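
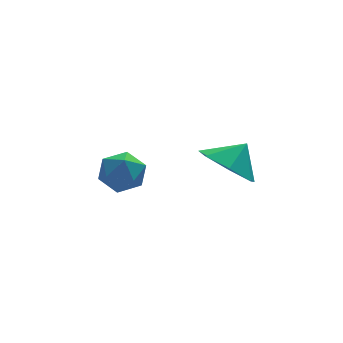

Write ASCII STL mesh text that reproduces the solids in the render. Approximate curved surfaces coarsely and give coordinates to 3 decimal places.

solid 
facet normal -0.130 0.243 0.961
outer loop
vertex -3.486 -0.408 -0.684
vertex -2.985 -0.992 -0.469
vertex -2.704 -0.259 -0.616
endloop
endfacet
facet normal -0.203 0.816 0.541
outer loop
vertex -3.486 -0.408 -0.684
vertex -2.704 -0.259 -0.616
vertex -3.117 0.045 -1.229
endloop
endfacet
facet normal -0.726 0.683 0.076
outer loop
vertex -3.486 -0.408 -0.684
vertex -3.117 0.045 -1.229
vertex -3.654 -0.5 -1.46
endloop
endfacet
facet normal -0.978 0.028 0.208
outer loop
vertex -3.486 -0.408 -0.684
vertex -3.654 -0.5 -1.46
vertex -3.572 -1.142 -0.99
endloop
endfacet
facet normal -0.608 -0.244 0.755
outer loop
vertex -3.486 -0.408 -0.684
vertex -3.572 -1.142 -0.99
vertex -2.985 -0.992 -0.469
endloop
endfacet
facet normal 0.402 0.899 0.174
outer loop
vertex -3.117 0.045 -1.229
vertex -2.704 -0.259 -0.616
vertex -2.388 -0.258 -1.35
endloop
endfacet
facet normal 0.520 -0.028 0.853
outer loop
vertex -2.704 -0.259 -0.616
vertex -2.985 -0.992 -0.469
vertex -2.306 -0.9 -0.88
endloop
endfacet
facet normal -0.253 -0.816 0.520
outer loop
vertex -2.985 -0.992 -0.469
vertex -3.572 -1.142 -0.99
vertex -2.843 -1.445 -1.111
endloop
endfacet
facet normal -0.851 -0.377 -0.367
outer loop
vertex -3.572 -1.142 -0.99
vertex -3.654 -0.5 -1.46
vertex -3.256 -1.141 -1.724
endloop
endfacet
facet normal -0.444 0.683 -0.580
outer loop
vertex -3.654 -0.5 -1.46
vertex -3.117 0.045 -1.229
vertex -2.975 -0.408 -1.871
endloop
endfacet
facet normal 0.978 -0.028 -0.208
outer loop
vertex -2.474 -0.992 -1.656
vertex -2.388 -0.258 -1.35
vertex -2.306 -0.9 -0.88
endloop
endfacet
facet normal 0.726 -0.683 -0.076
outer loop
vertex -2.474 -0.992 -1.656
vertex -2.306 -0.9 -0.88
vertex -2.843 -1.445 -1.111
endloop
endfacet
facet normal 0.203 -0.816 -0.541
outer loop
vertex -2.474 -0.992 -1.656
vertex -2.843 -1.445 -1.111
vertex -3.256 -1.141 -1.724
endloop
endfacet
facet normal 0.130 -0.243 -0.961
outer loop
vertex -2.474 -0.992 -1.656
vertex -3.256 -1.141 -1.724
vertex -2.975 -0.408 -1.871
endloop
endfacet
facet normal 0.608 0.244 -0.755
outer loop
vertex -2.474 -0.992 -1.656
vertex -2.975 -0.408 -1.871
vertex -2.388 -0.258 -1.35
endloop
endfacet
facet normal 0.851 0.377 0.367
outer loop
vertex -2.306 -0.9 -0.88
vertex -2.388 -0.258 -1.35
vertex -2.704 -0.259 -0.616
endloop
endfacet
facet normal 0.444 -0.683 0.580
outer loop
vertex -2.843 -1.445 -1.111
vertex -2.306 -0.9 -0.88
vertex -2.985 -0.992 -0.469
endloop
endfacet
facet normal -0.402 -0.899 -0.174
outer loop
vertex -3.256 -1.141 -1.724
vertex -2.843 -1.445 -1.111
vertex -3.572 -1.142 -0.99
endloop
endfacet
facet normal -0.520 0.028 -0.853
outer loop
vertex -2.975 -0.408 -1.871
vertex -3.256 -1.141 -1.724
vertex -3.654 -0.5 -1.46
endloop
endfacet
facet normal 0.253 0.816 -0.520
outer loop
vertex -2.388 -0.258 -1.35
vertex -2.975 -0.408 -1.871
vertex -3.117 0.045 -1.229
endloop
endfacet
facet normal -0.659 -0.207 -0.723
outer loop
vertex 1.371 -0.057 -2.85
vertex 0.57 0.237 -2.204
vertex 1.131 0.84 -2.888
endloop
endfacet
facet normal 0.966 0.257 -0.039
outer loop
vertex 1.371 -0.057 -2.85
vertex 1.131 0.84 -2.888
vertex 1.29 0.463 -1.416
endloop
endfacet
facet normal -0.660 -0.206 -0.723
outer loop
vertex 1.131 0.84 -2.888
vertex 0.57 0.237 -2.204
vertex 0.469 1.282 -2.41
endloop
endfacet
facet normal 0.615 0.777 0.133
outer loop
vertex 1.131 0.84 -2.888
vertex 0.469 1.282 -2.41
vertex 1.29 0.463 -1.416
endloop
endfacet
facet normal -0.660 -0.206 -0.722
outer loop
vertex 0.469 1.282 -2.41
vertex 0.57 0.237 -2.204
vertex -0.116 0.938 -1.777
endloop
endfacet
facet normal 0.131 0.815 0.564
outer loop
vertex 0.469 1.282 -2.41
vertex -0.116 0.938 -1.777
vertex 1.29 0.463 -1.416
endloop
endfacet
facet normal -0.660 -0.206 -0.722
outer loop
vertex -0.116 0.938 -1.777
vertex 0.57 0.237 -2.204
vertex -0.185 0.066 -1.465
endloop
endfacet
facet normal -0.123 0.343 0.931
outer loop
vertex -0.116 0.938 -1.777
vertex -0.185 0.066 -1.465
vertex 1.29 0.463 -1.416
endloop
endfacet
facet normal -0.660 -0.207 -0.722
outer loop
vertex -0.185 0.066 -1.465
vertex 0.57 0.237 -2.204
vertex 0.316 -0.677 -1.71
endloop
endfacet
facet normal 0.045 -0.285 0.957
outer loop
vertex -0.185 0.066 -1.465
vertex 0.316 -0.677 -1.71
vertex 1.29 0.463 -1.416
endloop
endfacet
facet normal -0.659 -0.207 -0.723
outer loop
vertex 0.316 -0.677 -1.71
vertex 0.57 0.237 -2.204
vertex 1.008 -0.731 -2.326
endloop
endfacet
facet normal 0.508 -0.595 0.623
outer loop
vertex 0.316 -0.677 -1.71
vertex 1.008 -0.731 -2.326
vertex 1.29 0.463 -1.416
endloop
endfacet
facet normal -0.659 -0.207 -0.723
outer loop
vertex 1.008 -0.731 -2.326
vertex 0.57 0.237 -2.204
vertex 1.371 -0.057 -2.85
endloop
endfacet
facet normal 0.918 -0.354 0.180
outer loop
vertex 1.008 -0.731 -2.326
vertex 1.371 -0.057 -2.85
vertex 1.29 0.463 -1.416
endloop
endfacet

endsolid


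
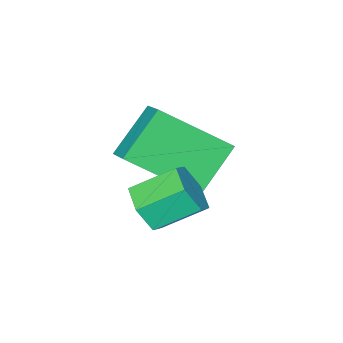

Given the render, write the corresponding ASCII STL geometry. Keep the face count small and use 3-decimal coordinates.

solid 
facet normal -0.718 0.005 0.696
outer loop
vertex 1.891 -0.244 -0.926
vertex 2.319 0.521 -0.489
vertex 0.738 1.085 -2.126
endloop
endfacet
facet normal -0.436 -0.781 -0.447
outer loop
vertex 1.881 1.079 -3.231
vertex 1.891 -0.244 -0.926
vertex 0.738 1.085 -2.126
endloop
endfacet
facet normal -0.719 0.004 0.695
outer loop
vertex 0.738 1.085 -2.126
vertex 2.319 0.521 -0.489
vertex 1.166 1.851 -1.688
endloop
endfacet
facet normal -0.541 0.624 -0.563
outer loop
vertex 1.166 1.851 -1.688
vertex 1.881 1.079 -3.231
vertex 0.738 1.085 -2.126
endloop
endfacet
facet normal 0.541 -0.624 0.563
outer loop
vertex 1.891 -0.244 -0.926
vertex 3.462 0.515 -1.594
vertex 2.319 0.521 -0.489
endloop
endfacet
facet normal -0.437 -0.781 -0.446
outer loop
vertex 3.034 -0.251 -2.032
vertex 1.891 -0.244 -0.926
vertex 1.881 1.079 -3.231
endloop
endfacet
facet normal 0.541 -0.624 0.563
outer loop
vertex 3.034 -0.251 -2.032
vertex 3.462 0.515 -1.594
vertex 1.891 -0.244 -0.926
endloop
endfacet
facet normal 0.436 0.781 0.447
outer loop
vertex 2.319 0.521 -0.489
vertex 3.462 0.515 -1.594
vertex 1.166 1.851 -1.688
endloop
endfacet
facet normal -0.541 0.624 -0.563
outer loop
vertex 2.309 1.844 -2.794
vertex 1.881 1.079 -3.231
vertex 1.166 1.851 -1.688
endloop
endfacet
facet normal 0.436 0.781 0.446
outer loop
vertex 1.166 1.851 -1.688
vertex 3.462 0.515 -1.594
vertex 2.309 1.844 -2.794
endloop
endfacet
facet normal 0.718 -0.004 -0.696
outer loop
vertex 2.309 1.844 -2.794
vertex 3.034 -0.251 -2.032
vertex 1.881 1.079 -3.231
endloop
endfacet
facet normal 0.719 -0.004 -0.695
outer loop
vertex 3.462 0.515 -1.594
vertex 3.034 -0.251 -2.032
vertex 2.309 1.844 -2.794
endloop
endfacet
facet normal 0.640 -0.576 -0.509
outer loop
vertex 4.195 1.428 -1.739
vertex 3.994 1.747 -2.353
vertex 4.541 2.016 -1.969
endloop
endfacet
facet normal 0.599 -0.039 0.800
outer loop
vertex 4.195 1.428 -1.739
vertex 4.541 2.016 -1.969
vertex 3.406 2.134 -1.114
endloop
endfacet
facet normal 0.599 -0.041 0.800
outer loop
vertex 3.406 2.134 -1.114
vertex 4.541 2.016 -1.969
vertex 3.752 2.723 -1.343
endloop
endfacet
facet normal -0.642 0.574 0.508
outer loop
vertex 3.406 2.134 -1.114
vertex 3.752 2.723 -1.343
vertex 3.206 2.453 -1.727
endloop
endfacet
facet normal 0.640 -0.575 -0.509
outer loop
vertex 4.541 2.016 -1.969
vertex 3.994 1.747 -2.353
vertex 4.34 2.335 -2.582
endloop
endfacet
facet normal 0.715 0.688 0.124
outer loop
vertex 4.541 2.016 -1.969
vertex 4.34 2.335 -2.582
vertex 3.752 2.723 -1.343
endloop
endfacet
facet normal 0.715 0.688 0.124
outer loop
vertex 3.752 2.723 -1.343
vertex 4.34 2.335 -2.582
vertex 3.551 3.042 -1.957
endloop
endfacet
facet normal -0.642 0.574 0.508
outer loop
vertex 3.752 2.723 -1.343
vertex 3.551 3.042 -1.957
vertex 3.206 2.453 -1.727
endloop
endfacet
facet normal 0.641 -0.575 -0.508
outer loop
vertex 4.34 2.335 -2.582
vertex 3.994 1.747 -2.353
vertex 3.794 2.066 -2.966
endloop
endfacet
facet normal 0.117 0.728 -0.676
outer loop
vertex 4.34 2.335 -2.582
vertex 3.794 2.066 -2.966
vertex 3.551 3.042 -1.957
endloop
endfacet
facet normal 0.116 0.728 -0.676
outer loop
vertex 3.551 3.042 -1.957
vertex 3.794 2.066 -2.966
vertex 3.005 2.772 -2.341
endloop
endfacet
facet normal -0.642 0.574 0.508
outer loop
vertex 3.551 3.042 -1.957
vertex 3.005 2.772 -2.341
vertex 3.206 2.453 -1.727
endloop
endfacet
facet normal 0.642 -0.574 -0.508
outer loop
vertex 3.794 2.066 -2.966
vertex 3.994 1.747 -2.353
vertex 3.448 1.477 -2.737
endloop
endfacet
facet normal -0.598 0.040 -0.800
outer loop
vertex 3.794 2.066 -2.966
vertex 3.448 1.477 -2.737
vertex 3.005 2.772 -2.341
endloop
endfacet
facet normal -0.599 0.040 -0.800
outer loop
vertex 3.005 2.772 -2.341
vertex 3.448 1.477 -2.737
vertex 2.659 2.184 -2.111
endloop
endfacet
facet normal -0.640 0.576 0.509
outer loop
vertex 3.005 2.772 -2.341
vertex 2.659 2.184 -2.111
vertex 3.206 2.453 -1.727
endloop
endfacet
facet normal 0.642 -0.574 -0.508
outer loop
vertex 3.448 1.477 -2.737
vertex 3.994 1.747 -2.353
vertex 3.649 1.158 -2.123
endloop
endfacet
facet normal -0.715 -0.688 -0.124
outer loop
vertex 3.448 1.477 -2.737
vertex 3.649 1.158 -2.123
vertex 2.659 2.184 -2.111
endloop
endfacet
facet normal -0.715 -0.688 -0.124
outer loop
vertex 2.659 2.184 -2.111
vertex 3.649 1.158 -2.123
vertex 2.86 1.865 -1.498
endloop
endfacet
facet normal -0.640 0.575 0.509
outer loop
vertex 2.659 2.184 -2.111
vertex 2.86 1.865 -1.498
vertex 3.206 2.453 -1.727
endloop
endfacet
facet normal 0.642 -0.574 -0.508
outer loop
vertex 3.649 1.158 -2.123
vertex 3.994 1.747 -2.353
vertex 4.195 1.428 -1.739
endloop
endfacet
facet normal -0.116 -0.727 0.676
outer loop
vertex 3.649 1.158 -2.123
vertex 4.195 1.428 -1.739
vertex 2.86 1.865 -1.498
endloop
endfacet
facet normal -0.116 -0.728 0.676
outer loop
vertex 2.86 1.865 -1.498
vertex 4.195 1.428 -1.739
vertex 3.406 2.134 -1.114
endloop
endfacet
facet normal -0.641 0.575 0.508
outer loop
vertex 2.86 1.865 -1.498
vertex 3.406 2.134 -1.114
vertex 3.206 2.453 -1.727
endloop
endfacet

endsolid


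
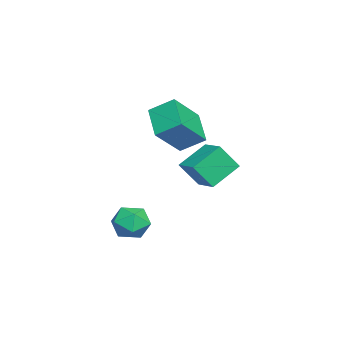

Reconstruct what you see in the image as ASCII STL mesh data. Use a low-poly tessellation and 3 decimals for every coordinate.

solid 
facet normal -0.784 -0.578 -0.225
outer loop
vertex -1.936 -0.207 0.155
vertex -3.017 0.878 1.137
vertex -2.22 0.684 -1.143
endloop
endfacet
facet normal 0.594 -0.596 -0.539
outer loop
vertex -1.083 1.522 -0.817
vertex -1.936 -0.207 0.155
vertex -2.22 0.684 -1.143
endloop
endfacet
facet normal -0.784 -0.578 -0.225
outer loop
vertex -2.22 0.684 -1.143
vertex -3.017 0.878 1.137
vertex -3.302 1.769 -0.161
endloop
endfacet
facet normal -0.178 0.557 -0.811
outer loop
vertex -3.302 1.769 -0.161
vertex -1.083 1.522 -0.817
vertex -2.22 0.684 -1.143
endloop
endfacet
facet normal 0.178 -0.557 0.811
outer loop
vertex -1.936 -0.207 0.155
vertex -1.88 1.716 1.463
vertex -3.017 0.878 1.137
endloop
endfacet
facet normal 0.594 -0.597 -0.540
outer loop
vertex -0.798 0.631 0.481
vertex -1.936 -0.207 0.155
vertex -1.083 1.522 -0.817
endloop
endfacet
facet normal 0.178 -0.557 0.811
outer loop
vertex -0.798 0.631 0.481
vertex -1.88 1.716 1.463
vertex -1.936 -0.207 0.155
endloop
endfacet
facet normal -0.594 0.596 0.540
outer loop
vertex -3.017 0.878 1.137
vertex -1.88 1.716 1.463
vertex -3.302 1.769 -0.161
endloop
endfacet
facet normal -0.178 0.557 -0.811
outer loop
vertex -2.164 2.607 0.165
vertex -1.083 1.522 -0.817
vertex -3.302 1.769 -0.161
endloop
endfacet
facet normal -0.594 0.597 0.540
outer loop
vertex -3.302 1.769 -0.161
vertex -1.88 1.716 1.463
vertex -2.164 2.607 0.165
endloop
endfacet
facet normal 0.784 0.578 0.225
outer loop
vertex -2.164 2.607 0.165
vertex -0.798 0.631 0.481
vertex -1.083 1.522 -0.817
endloop
endfacet
facet normal 0.784 0.578 0.225
outer loop
vertex -1.88 1.716 1.463
vertex -0.798 0.631 0.481
vertex -2.164 2.607 0.165
endloop
endfacet
facet normal -0.792 -0.299 0.533
outer loop
vertex -2.161 -1.663 3.482
vertex -2.101 -0.439 4.258
vertex -3.459 -0.715 2.085
endloop
endfacet
facet normal -0.041 -0.844 -0.535
outer loop
vertex -1.939 -0.141 1.062
vertex -2.161 -1.663 3.482
vertex -3.459 -0.715 2.085
endloop
endfacet
facet normal -0.792 -0.299 0.533
outer loop
vertex -3.459 -0.715 2.085
vertex -2.101 -0.439 4.258
vertex -3.399 0.509 2.861
endloop
endfacet
facet normal -0.610 0.446 -0.656
outer loop
vertex -3.399 0.509 2.861
vertex -1.939 -0.141 1.062
vertex -3.459 -0.715 2.085
endloop
endfacet
facet normal 0.610 -0.446 0.656
outer loop
vertex -2.161 -1.663 3.482
vertex -0.581 0.135 3.235
vertex -2.101 -0.439 4.258
endloop
endfacet
facet normal -0.041 -0.844 -0.535
outer loop
vertex -0.641 -1.089 2.459
vertex -2.161 -1.663 3.482
vertex -1.939 -0.141 1.062
endloop
endfacet
facet normal 0.610 -0.446 0.656
outer loop
vertex -0.641 -1.089 2.459
vertex -0.581 0.135 3.235
vertex -2.161 -1.663 3.482
endloop
endfacet
facet normal 0.041 0.844 0.535
outer loop
vertex -2.101 -0.439 4.258
vertex -0.581 0.135 3.235
vertex -3.399 0.509 2.861
endloop
endfacet
facet normal -0.610 0.446 -0.656
outer loop
vertex -1.879 1.083 1.838
vertex -1.939 -0.141 1.062
vertex -3.399 0.509 2.861
endloop
endfacet
facet normal 0.041 0.844 0.535
outer loop
vertex -3.399 0.509 2.861
vertex -0.581 0.135 3.235
vertex -1.879 1.083 1.838
endloop
endfacet
facet normal 0.792 0.299 -0.533
outer loop
vertex -1.879 1.083 1.838
vertex -0.641 -1.089 2.459
vertex -1.939 -0.141 1.062
endloop
endfacet
facet normal 0.792 0.299 -0.533
outer loop
vertex -0.581 0.135 3.235
vertex -0.641 -1.089 2.459
vertex -1.879 1.083 1.838
endloop
endfacet
facet normal -0.128 0.883 -0.453
outer loop
vertex 0.917 -1.49 -3.399
vertex 0.055 -1.328 -2.84
vertex 0.977 -1.009 -2.478
endloop
endfacet
facet normal 0.565 0.716 -0.411
outer loop
vertex 0.917 -1.49 -3.399
vertex 0.977 -1.009 -2.478
vertex 1.689 -1.722 -2.741
endloop
endfacet
facet normal 0.662 0.093 -0.744
outer loop
vertex 0.917 -1.49 -3.399
vertex 1.689 -1.722 -2.741
vertex 1.206 -2.48 -3.265
endloop
endfacet
facet normal 0.030 -0.126 -0.992
outer loop
vertex 0.917 -1.49 -3.399
vertex 1.206 -2.48 -3.265
vertex 0.196 -2.237 -3.326
endloop
endfacet
facet normal -0.458 0.363 -0.812
outer loop
vertex 0.917 -1.49 -3.399
vertex 0.196 -2.237 -3.326
vertex 0.055 -1.328 -2.84
endloop
endfacet
facet normal 0.729 0.625 0.278
outer loop
vertex 1.689 -1.722 -2.741
vertex 0.977 -1.009 -2.478
vertex 1.304 -1.703 -1.774
endloop
endfacet
facet normal -0.393 0.895 0.211
outer loop
vertex 0.977 -1.009 -2.478
vertex 0.055 -1.328 -2.84
vertex 0.294 -1.46 -1.835
endloop
endfacet
facet normal -0.927 0.054 -0.370
outer loop
vertex 0.055 -1.328 -2.84
vertex 0.196 -2.237 -3.326
vertex -0.189 -2.218 -2.359
endloop
endfacet
facet normal -0.137 -0.737 -0.662
outer loop
vertex 0.196 -2.237 -3.326
vertex 1.206 -2.48 -3.265
vertex 0.523 -2.931 -2.622
endloop
endfacet
facet normal 0.886 -0.384 -0.261
outer loop
vertex 1.206 -2.48 -3.265
vertex 1.689 -1.722 -2.741
vertex 1.445 -2.612 -2.26
endloop
endfacet
facet normal -0.030 0.126 0.992
outer loop
vertex 0.583 -2.45 -1.701
vertex 1.304 -1.703 -1.774
vertex 0.294 -1.46 -1.835
endloop
endfacet
facet normal -0.662 -0.093 0.744
outer loop
vertex 0.583 -2.45 -1.701
vertex 0.294 -1.46 -1.835
vertex -0.189 -2.218 -2.359
endloop
endfacet
facet normal -0.565 -0.716 0.411
outer loop
vertex 0.583 -2.45 -1.701
vertex -0.189 -2.218 -2.359
vertex 0.523 -2.931 -2.622
endloop
endfacet
facet normal 0.128 -0.883 0.453
outer loop
vertex 0.583 -2.45 -1.701
vertex 0.523 -2.931 -2.622
vertex 1.445 -2.612 -2.26
endloop
endfacet
facet normal 0.458 -0.363 0.812
outer loop
vertex 0.583 -2.45 -1.701
vertex 1.445 -2.612 -2.26
vertex 1.304 -1.703 -1.774
endloop
endfacet
facet normal 0.137 0.737 0.662
outer loop
vertex 0.294 -1.46 -1.835
vertex 1.304 -1.703 -1.774
vertex 0.977 -1.009 -2.478
endloop
endfacet
facet normal -0.886 0.384 0.261
outer loop
vertex -0.189 -2.218 -2.359
vertex 0.294 -1.46 -1.835
vertex 0.055 -1.328 -2.84
endloop
endfacet
facet normal -0.729 -0.625 -0.278
outer loop
vertex 0.523 -2.931 -2.622
vertex -0.189 -2.218 -2.359
vertex 0.196 -2.237 -3.326
endloop
endfacet
facet normal 0.393 -0.895 -0.211
outer loop
vertex 1.445 -2.612 -2.26
vertex 0.523 -2.931 -2.622
vertex 1.206 -2.48 -3.265
endloop
endfacet
facet normal 0.927 -0.054 0.370
outer loop
vertex 1.304 -1.703 -1.774
vertex 1.445 -2.612 -2.26
vertex 1.689 -1.722 -2.741
endloop
endfacet

endsolid


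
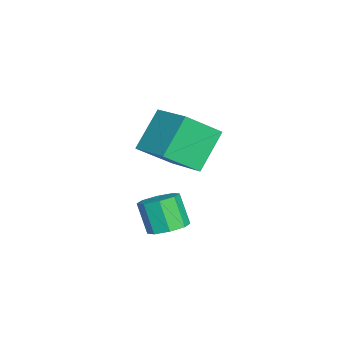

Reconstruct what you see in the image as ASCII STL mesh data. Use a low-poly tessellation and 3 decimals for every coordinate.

solid 
facet normal -0.567 0.374 0.734
outer loop
vertex -2.724 1.683 0.441
vertex -1.245 2.846 0.991
vertex -3.352 3.037 -0.734
endloop
endfacet
facet normal -0.754 -0.593 -0.281
outer loop
vertex -2.195 2.274 -2.231
vertex -2.724 1.683 0.441
vertex -3.352 3.037 -0.734
endloop
endfacet
facet normal -0.567 0.374 0.734
outer loop
vertex -3.352 3.037 -0.734
vertex -1.245 2.846 0.991
vertex -1.873 4.2 -0.184
endloop
endfacet
facet normal -0.330 0.713 -0.619
outer loop
vertex -1.873 4.2 -0.184
vertex -2.195 2.274 -2.231
vertex -3.352 3.037 -0.734
endloop
endfacet
facet normal 0.330 -0.713 0.619
outer loop
vertex -2.724 1.683 0.441
vertex -0.088 2.083 -0.506
vertex -1.245 2.846 0.991
endloop
endfacet
facet normal -0.754 -0.593 -0.281
outer loop
vertex -1.567 0.92 -1.056
vertex -2.724 1.683 0.441
vertex -2.195 2.274 -2.231
endloop
endfacet
facet normal 0.330 -0.713 0.619
outer loop
vertex -1.567 0.92 -1.056
vertex -0.088 2.083 -0.506
vertex -2.724 1.683 0.441
endloop
endfacet
facet normal 0.754 0.593 0.281
outer loop
vertex -1.245 2.846 0.991
vertex -0.088 2.083 -0.506
vertex -1.873 4.2 -0.184
endloop
endfacet
facet normal -0.330 0.713 -0.619
outer loop
vertex -0.716 3.437 -1.681
vertex -2.195 2.274 -2.231
vertex -1.873 4.2 -0.184
endloop
endfacet
facet normal 0.754 0.593 0.281
outer loop
vertex -1.873 4.2 -0.184
vertex -0.088 2.083 -0.506
vertex -0.716 3.437 -1.681
endloop
endfacet
facet normal 0.567 -0.374 -0.734
outer loop
vertex -0.716 3.437 -1.681
vertex -1.567 0.92 -1.056
vertex -2.195 2.274 -2.231
endloop
endfacet
facet normal 0.567 -0.374 -0.734
outer loop
vertex -0.088 2.083 -0.506
vertex -1.567 0.92 -1.056
vertex -0.716 3.437 -1.681
endloop
endfacet
facet normal 0.387 0.301 -0.871
outer loop
vertex 2.822 1.993 -2.794
vertex 2.175 2.464 -2.919
vertex 2.896 2.564 -2.564
endloop
endfacet
facet normal 0.914 -0.247 0.320
outer loop
vertex 2.822 1.993 -2.794
vertex 2.896 2.564 -2.564
vertex 2.273 1.566 -1.556
endloop
endfacet
facet normal 0.914 -0.247 0.320
outer loop
vertex 2.273 1.566 -1.556
vertex 2.896 2.564 -2.564
vertex 2.347 2.137 -1.326
endloop
endfacet
facet normal -0.387 -0.301 0.872
outer loop
vertex 2.273 1.566 -1.556
vertex 2.347 2.137 -1.326
vertex 1.625 2.036 -1.681
endloop
endfacet
facet normal 0.387 0.301 -0.871
outer loop
vertex 2.896 2.564 -2.564
vertex 2.175 2.464 -2.919
vertex 2.547 3.076 -2.542
endloop
endfacet
facet normal 0.731 0.477 0.489
outer loop
vertex 2.896 2.564 -2.564
vertex 2.547 3.076 -2.542
vertex 2.347 2.137 -1.326
endloop
endfacet
facet normal 0.731 0.477 0.489
outer loop
vertex 2.347 2.137 -1.326
vertex 2.547 3.076 -2.542
vertex 1.998 2.649 -1.304
endloop
endfacet
facet normal -0.387 -0.301 0.872
outer loop
vertex 2.347 2.137 -1.326
vertex 1.998 2.649 -1.304
vertex 1.625 2.036 -1.681
endloop
endfacet
facet normal 0.387 0.301 -0.871
outer loop
vertex 2.547 3.076 -2.542
vertex 2.175 2.464 -2.919
vertex 1.98 3.229 -2.741
endloop
endfacet
facet normal 0.119 0.921 0.370
outer loop
vertex 2.547 3.076 -2.542
vertex 1.98 3.229 -2.741
vertex 1.998 2.649 -1.304
endloop
endfacet
facet normal 0.119 0.921 0.370
outer loop
vertex 1.998 2.649 -1.304
vertex 1.98 3.229 -2.741
vertex 1.431 2.802 -1.503
endloop
endfacet
facet normal -0.387 -0.301 0.872
outer loop
vertex 1.998 2.649 -1.304
vertex 1.431 2.802 -1.503
vertex 1.625 2.036 -1.681
endloop
endfacet
facet normal 0.387 0.301 -0.872
outer loop
vertex 1.98 3.229 -2.741
vertex 2.175 2.464 -2.919
vertex 1.527 2.934 -3.044
endloop
endfacet
facet normal -0.562 0.826 0.036
outer loop
vertex 1.98 3.229 -2.741
vertex 1.527 2.934 -3.044
vertex 1.431 2.802 -1.503
endloop
endfacet
facet normal -0.562 0.826 0.036
outer loop
vertex 1.431 2.802 -1.503
vertex 1.527 2.934 -3.044
vertex 0.978 2.507 -1.806
endloop
endfacet
facet normal -0.387 -0.301 0.872
outer loop
vertex 1.431 2.802 -1.503
vertex 0.978 2.507 -1.806
vertex 1.625 2.036 -1.681
endloop
endfacet
facet normal 0.387 0.301 -0.872
outer loop
vertex 1.527 2.934 -3.044
vertex 2.175 2.464 -2.919
vertex 1.453 2.363 -3.274
endloop
endfacet
facet normal -0.914 0.247 -0.320
outer loop
vertex 1.527 2.934 -3.044
vertex 1.453 2.363 -3.274
vertex 0.978 2.507 -1.806
endloop
endfacet
facet normal -0.914 0.247 -0.320
outer loop
vertex 0.978 2.507 -1.806
vertex 1.453 2.363 -3.274
vertex 0.904 1.936 -2.036
endloop
endfacet
facet normal -0.387 -0.301 0.871
outer loop
vertex 0.978 2.507 -1.806
vertex 0.904 1.936 -2.036
vertex 1.625 2.036 -1.681
endloop
endfacet
facet normal 0.387 0.301 -0.872
outer loop
vertex 1.453 2.363 -3.274
vertex 2.175 2.464 -2.919
vertex 1.802 1.851 -3.296
endloop
endfacet
facet normal -0.731 -0.477 -0.489
outer loop
vertex 1.453 2.363 -3.274
vertex 1.802 1.851 -3.296
vertex 0.904 1.936 -2.036
endloop
endfacet
facet normal -0.731 -0.477 -0.489
outer loop
vertex 0.904 1.936 -2.036
vertex 1.802 1.851 -3.296
vertex 1.253 1.424 -2.058
endloop
endfacet
facet normal -0.387 -0.301 0.871
outer loop
vertex 0.904 1.936 -2.036
vertex 1.253 1.424 -2.058
vertex 1.625 2.036 -1.681
endloop
endfacet
facet normal 0.387 0.301 -0.872
outer loop
vertex 1.802 1.851 -3.296
vertex 2.175 2.464 -2.919
vertex 2.369 1.698 -3.097
endloop
endfacet
facet normal -0.119 -0.921 -0.370
outer loop
vertex 1.802 1.851 -3.296
vertex 2.369 1.698 -3.097
vertex 1.253 1.424 -2.058
endloop
endfacet
facet normal -0.119 -0.921 -0.370
outer loop
vertex 1.253 1.424 -2.058
vertex 2.369 1.698 -3.097
vertex 1.82 1.271 -1.859
endloop
endfacet
facet normal -0.387 -0.301 0.871
outer loop
vertex 1.253 1.424 -2.058
vertex 1.82 1.271 -1.859
vertex 1.625 2.036 -1.681
endloop
endfacet
facet normal 0.387 0.301 -0.872
outer loop
vertex 2.369 1.698 -3.097
vertex 2.175 2.464 -2.919
vertex 2.822 1.993 -2.794
endloop
endfacet
facet normal 0.562 -0.826 -0.036
outer loop
vertex 2.369 1.698 -3.097
vertex 2.822 1.993 -2.794
vertex 1.82 1.271 -1.859
endloop
endfacet
facet normal 0.562 -0.826 -0.036
outer loop
vertex 1.82 1.271 -1.859
vertex 2.822 1.993 -2.794
vertex 2.273 1.566 -1.556
endloop
endfacet
facet normal -0.387 -0.301 0.872
outer loop
vertex 1.82 1.271 -1.859
vertex 2.273 1.566 -1.556
vertex 1.625 2.036 -1.681
endloop
endfacet

endsolid


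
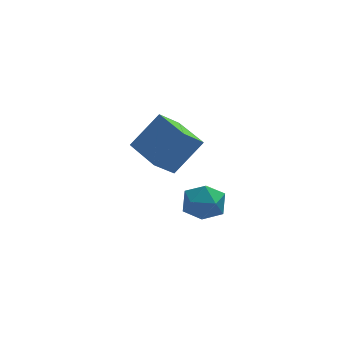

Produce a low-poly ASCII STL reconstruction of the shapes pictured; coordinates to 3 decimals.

solid 
facet normal -0.847 0.502 -0.172
outer loop
vertex 2.929 -2.885 -4.136
vertex 2.466 -3.648 -4.083
vertex 2.607 -3.159 -3.348
endloop
endfacet
facet normal -0.371 0.914 0.166
outer loop
vertex 2.929 -2.885 -4.136
vertex 2.607 -3.159 -3.348
vertex 3.43 -2.815 -3.4
endloop
endfacet
facet normal 0.216 0.947 -0.237
outer loop
vertex 2.929 -2.885 -4.136
vertex 3.43 -2.815 -3.4
vertex 3.798 -3.091 -4.166
endloop
endfacet
facet normal 0.103 0.556 -0.825
outer loop
vertex 2.929 -2.885 -4.136
vertex 3.798 -3.091 -4.166
vertex 3.202 -3.606 -4.588
endloop
endfacet
facet normal -0.554 0.282 -0.784
outer loop
vertex 2.929 -2.885 -4.136
vertex 3.202 -3.606 -4.588
vertex 2.466 -3.648 -4.083
endloop
endfacet
facet normal -0.199 0.593 0.780
outer loop
vertex 3.43 -2.815 -3.4
vertex 2.607 -3.159 -3.348
vertex 3.278 -3.534 -2.892
endloop
endfacet
facet normal -0.969 -0.073 0.234
outer loop
vertex 2.607 -3.159 -3.348
vertex 2.466 -3.648 -4.083
vertex 2.682 -4.049 -3.314
endloop
endfacet
facet normal -0.494 -0.430 -0.756
outer loop
vertex 2.466 -3.648 -4.083
vertex 3.202 -3.606 -4.588
vertex 3.05 -4.325 -4.08
endloop
endfacet
facet normal 0.568 0.016 -0.823
outer loop
vertex 3.202 -3.606 -4.588
vertex 3.798 -3.091 -4.166
vertex 3.873 -3.981 -4.132
endloop
endfacet
facet normal 0.751 0.648 0.127
outer loop
vertex 3.798 -3.091 -4.166
vertex 3.43 -2.815 -3.4
vertex 4.014 -3.492 -3.397
endloop
endfacet
facet normal -0.103 -0.556 0.825
outer loop
vertex 3.551 -4.255 -3.344
vertex 3.278 -3.534 -2.892
vertex 2.682 -4.049 -3.314
endloop
endfacet
facet normal -0.216 -0.947 0.237
outer loop
vertex 3.551 -4.255 -3.344
vertex 2.682 -4.049 -3.314
vertex 3.05 -4.325 -4.08
endloop
endfacet
facet normal 0.371 -0.914 -0.166
outer loop
vertex 3.551 -4.255 -3.344
vertex 3.05 -4.325 -4.08
vertex 3.873 -3.981 -4.132
endloop
endfacet
facet normal 0.847 -0.502 0.172
outer loop
vertex 3.551 -4.255 -3.344
vertex 3.873 -3.981 -4.132
vertex 4.014 -3.492 -3.397
endloop
endfacet
facet normal 0.554 -0.282 0.784
outer loop
vertex 3.551 -4.255 -3.344
vertex 4.014 -3.492 -3.397
vertex 3.278 -3.534 -2.892
endloop
endfacet
facet normal -0.568 -0.016 0.823
outer loop
vertex 2.682 -4.049 -3.314
vertex 3.278 -3.534 -2.892
vertex 2.607 -3.159 -3.348
endloop
endfacet
facet normal -0.751 -0.648 -0.127
outer loop
vertex 3.05 -4.325 -4.08
vertex 2.682 -4.049 -3.314
vertex 2.466 -3.648 -4.083
endloop
endfacet
facet normal 0.199 -0.593 -0.780
outer loop
vertex 3.873 -3.981 -4.132
vertex 3.05 -4.325 -4.08
vertex 3.202 -3.606 -4.588
endloop
endfacet
facet normal 0.969 0.073 -0.234
outer loop
vertex 4.014 -3.492 -3.397
vertex 3.873 -3.981 -4.132
vertex 3.798 -3.091 -4.166
endloop
endfacet
facet normal 0.494 0.430 0.756
outer loop
vertex 3.278 -3.534 -2.892
vertex 4.014 -3.492 -3.397
vertex 3.43 -2.815 -3.4
endloop
endfacet
facet normal -0.643 -0.232 -0.730
outer loop
vertex 1.827 -0.583 -3.682
vertex 1.111 0.952 -3.538
vertex 2.652 -0.116 -4.557
endloop
endfacet
facet normal 0.421 -0.903 -0.085
outer loop
vertex 3.829 0.308 -3.222
vertex 1.827 -0.583 -3.682
vertex 2.652 -0.116 -4.557
endloop
endfacet
facet normal -0.643 -0.232 -0.730
outer loop
vertex 2.652 -0.116 -4.557
vertex 1.111 0.952 -3.538
vertex 1.936 1.419 -4.413
endloop
endfacet
facet normal 0.639 0.362 -0.679
outer loop
vertex 1.936 1.419 -4.413
vertex 3.829 0.308 -3.222
vertex 2.652 -0.116 -4.557
endloop
endfacet
facet normal -0.639 -0.362 0.679
outer loop
vertex 1.827 -0.583 -3.682
vertex 2.288 1.376 -2.203
vertex 1.111 0.952 -3.538
endloop
endfacet
facet normal 0.421 -0.903 -0.085
outer loop
vertex 3.004 -0.159 -2.347
vertex 1.827 -0.583 -3.682
vertex 3.829 0.308 -3.222
endloop
endfacet
facet normal -0.639 -0.362 0.679
outer loop
vertex 3.004 -0.159 -2.347
vertex 2.288 1.376 -2.203
vertex 1.827 -0.583 -3.682
endloop
endfacet
facet normal -0.421 0.903 0.085
outer loop
vertex 1.111 0.952 -3.538
vertex 2.288 1.376 -2.203
vertex 1.936 1.419 -4.413
endloop
endfacet
facet normal 0.639 0.362 -0.679
outer loop
vertex 3.113 1.843 -3.078
vertex 3.829 0.308 -3.222
vertex 1.936 1.419 -4.413
endloop
endfacet
facet normal -0.421 0.903 0.085
outer loop
vertex 1.936 1.419 -4.413
vertex 2.288 1.376 -2.203
vertex 3.113 1.843 -3.078
endloop
endfacet
facet normal 0.643 0.232 0.730
outer loop
vertex 3.113 1.843 -3.078
vertex 3.004 -0.159 -2.347
vertex 3.829 0.308 -3.222
endloop
endfacet
facet normal 0.643 0.232 0.730
outer loop
vertex 2.288 1.376 -2.203
vertex 3.004 -0.159 -2.347
vertex 3.113 1.843 -3.078
endloop
endfacet

endsolid


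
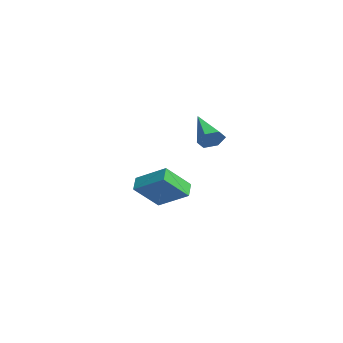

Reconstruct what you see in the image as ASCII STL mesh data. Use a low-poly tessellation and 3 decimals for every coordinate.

solid 
facet normal 0.898 0.101 -0.427
outer loop
vertex 4.335 3.476 2.851
vertex 4.03 3.895 2.309
vertex 4.29 4.22 2.933
endloop
endfacet
facet normal 0.145 -0.100 0.984
outer loop
vertex 4.335 3.476 2.851
vertex 4.29 4.22 2.933
vertex 2.17 3.685 3.191
endloop
endfacet
facet normal 0.898 0.101 -0.427
outer loop
vertex 4.29 4.22 2.933
vertex 4.03 3.895 2.309
vertex 3.985 4.639 2.391
endloop
endfacet
facet normal -0.112 0.755 0.646
outer loop
vertex 4.29 4.22 2.933
vertex 3.985 4.639 2.391
vertex 2.17 3.685 3.191
endloop
endfacet
facet normal 0.899 0.101 -0.426
outer loop
vertex 3.985 4.639 2.391
vertex 4.03 3.895 2.309
vertex 3.726 4.314 1.767
endloop
endfacet
facet normal -0.526 0.824 -0.211
outer loop
vertex 3.985 4.639 2.391
vertex 3.726 4.314 1.767
vertex 2.17 3.685 3.191
endloop
endfacet
facet normal 0.899 0.101 -0.426
outer loop
vertex 3.726 4.314 1.767
vertex 4.03 3.895 2.309
vertex 3.771 3.57 1.685
endloop
endfacet
facet normal -0.683 0.039 -0.729
outer loop
vertex 3.726 4.314 1.767
vertex 3.771 3.57 1.685
vertex 2.17 3.685 3.191
endloop
endfacet
facet normal 0.899 0.101 -0.426
outer loop
vertex 3.771 3.57 1.685
vertex 4.03 3.895 2.309
vertex 4.075 3.151 2.227
endloop
endfacet
facet normal -0.427 -0.815 -0.391
outer loop
vertex 3.771 3.57 1.685
vertex 4.075 3.151 2.227
vertex 2.17 3.685 3.191
endloop
endfacet
facet normal 0.898 0.101 -0.427
outer loop
vertex 4.075 3.151 2.227
vertex 4.03 3.895 2.309
vertex 4.335 3.476 2.851
endloop
endfacet
facet normal -0.012 -0.885 0.466
outer loop
vertex 4.075 3.151 2.227
vertex 4.335 3.476 2.851
vertex 2.17 3.685 3.191
endloop
endfacet
facet normal -0.825 0.326 0.461
outer loop
vertex -2.223 3.122 -2.353
vertex -2.493 4.555 -3.851
vertex -3.387 1.742 -3.462
endloop
endfacet
facet normal 0.129 -0.685 0.717
outer loop
vertex -2.587 1.425 -3.909
vertex -2.223 3.122 -2.353
vertex -3.387 1.742 -3.462
endloop
endfacet
facet normal -0.825 0.326 0.461
outer loop
vertex -3.387 1.742 -3.462
vertex -2.493 4.555 -3.851
vertex -3.658 3.174 -4.96
endloop
endfacet
facet normal -0.550 -0.651 -0.523
outer loop
vertex -3.658 3.174 -4.96
vertex -2.587 1.425 -3.909
vertex -3.387 1.742 -3.462
endloop
endfacet
facet normal 0.550 0.651 0.523
outer loop
vertex -2.223 3.122 -2.353
vertex -1.693 4.238 -4.298
vertex -2.493 4.555 -3.851
endloop
endfacet
facet normal 0.130 -0.685 0.717
outer loop
vertex -1.422 2.806 -2.8
vertex -2.223 3.122 -2.353
vertex -2.587 1.425 -3.909
endloop
endfacet
facet normal 0.549 0.651 0.523
outer loop
vertex -1.422 2.806 -2.8
vertex -1.693 4.238 -4.298
vertex -2.223 3.122 -2.353
endloop
endfacet
facet normal -0.129 0.685 -0.717
outer loop
vertex -2.493 4.555 -3.851
vertex -1.693 4.238 -4.298
vertex -3.658 3.174 -4.96
endloop
endfacet
facet normal -0.549 -0.651 -0.524
outer loop
vertex -2.857 2.858 -5.407
vertex -2.587 1.425 -3.909
vertex -3.658 3.174 -4.96
endloop
endfacet
facet normal -0.130 0.685 -0.717
outer loop
vertex -3.658 3.174 -4.96
vertex -1.693 4.238 -4.298
vertex -2.857 2.858 -5.407
endloop
endfacet
facet normal 0.825 -0.326 -0.461
outer loop
vertex -2.857 2.858 -5.407
vertex -1.422 2.806 -2.8
vertex -2.587 1.425 -3.909
endloop
endfacet
facet normal 0.825 -0.326 -0.461
outer loop
vertex -1.693 4.238 -4.298
vertex -1.422 2.806 -2.8
vertex -2.857 2.858 -5.407
endloop
endfacet

endsolid


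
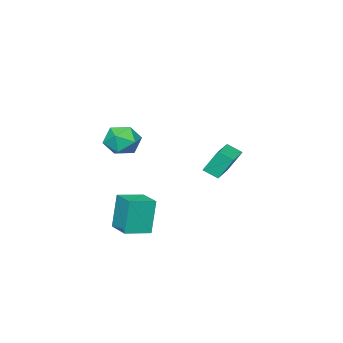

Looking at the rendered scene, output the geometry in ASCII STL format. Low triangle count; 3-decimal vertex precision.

solid 
facet normal -0.389 0.783 0.486
outer loop
vertex 1.642 -3.016 2.53
vertex 2.243 -3.236 3.365
vertex 2.6 -2.592 2.614
endloop
endfacet
facet normal -0.379 0.899 -0.218
outer loop
vertex 1.642 -3.016 2.53
vertex 2.6 -2.592 2.614
vertex 2.266 -2.958 1.686
endloop
endfacet
facet normal -0.755 0.382 -0.532
outer loop
vertex 1.642 -3.016 2.53
vertex 2.266 -2.958 1.686
vertex 1.701 -3.827 1.864
endloop
endfacet
facet normal -0.998 -0.054 -0.022
outer loop
vertex 1.642 -3.016 2.53
vertex 1.701 -3.827 1.864
vertex 1.687 -3.999 2.901
endloop
endfacet
facet normal -0.771 0.193 0.606
outer loop
vertex 1.642 -3.016 2.53
vertex 1.687 -3.999 2.901
vertex 2.243 -3.236 3.365
endloop
endfacet
facet normal 0.297 0.847 -0.441
outer loop
vertex 2.266 -2.958 1.686
vertex 2.6 -2.592 2.614
vertex 3.253 -3.141 1.999
endloop
endfacet
facet normal 0.282 0.658 0.698
outer loop
vertex 2.6 -2.592 2.614
vertex 2.243 -3.236 3.365
vertex 3.239 -3.313 3.036
endloop
endfacet
facet normal -0.338 -0.297 0.893
outer loop
vertex 2.243 -3.236 3.365
vertex 1.687 -3.999 2.901
vertex 2.674 -4.182 3.214
endloop
endfacet
facet normal -0.705 -0.698 -0.125
outer loop
vertex 1.687 -3.999 2.901
vertex 1.701 -3.827 1.864
vertex 2.34 -4.548 2.286
endloop
endfacet
facet normal -0.313 0.009 -0.950
outer loop
vertex 1.701 -3.827 1.864
vertex 2.266 -2.958 1.686
vertex 2.697 -3.904 1.535
endloop
endfacet
facet normal 0.998 0.054 0.022
outer loop
vertex 3.298 -4.124 2.37
vertex 3.253 -3.141 1.999
vertex 3.239 -3.313 3.036
endloop
endfacet
facet normal 0.755 -0.382 0.532
outer loop
vertex 3.298 -4.124 2.37
vertex 3.239 -3.313 3.036
vertex 2.674 -4.182 3.214
endloop
endfacet
facet normal 0.379 -0.899 0.218
outer loop
vertex 3.298 -4.124 2.37
vertex 2.674 -4.182 3.214
vertex 2.34 -4.548 2.286
endloop
endfacet
facet normal 0.389 -0.783 -0.486
outer loop
vertex 3.298 -4.124 2.37
vertex 2.34 -4.548 2.286
vertex 2.697 -3.904 1.535
endloop
endfacet
facet normal 0.771 -0.193 -0.606
outer loop
vertex 3.298 -4.124 2.37
vertex 2.697 -3.904 1.535
vertex 3.253 -3.141 1.999
endloop
endfacet
facet normal 0.705 0.698 0.125
outer loop
vertex 3.239 -3.313 3.036
vertex 3.253 -3.141 1.999
vertex 2.6 -2.592 2.614
endloop
endfacet
facet normal 0.313 -0.009 0.950
outer loop
vertex 2.674 -4.182 3.214
vertex 3.239 -3.313 3.036
vertex 2.243 -3.236 3.365
endloop
endfacet
facet normal -0.297 -0.847 0.441
outer loop
vertex 2.34 -4.548 2.286
vertex 2.674 -4.182 3.214
vertex 1.687 -3.999 2.901
endloop
endfacet
facet normal -0.282 -0.658 -0.698
outer loop
vertex 2.697 -3.904 1.535
vertex 2.34 -4.548 2.286
vertex 1.701 -3.827 1.864
endloop
endfacet
facet normal 0.338 0.297 -0.893
outer loop
vertex 3.253 -3.141 1.999
vertex 2.697 -3.904 1.535
vertex 2.266 -2.958 1.686
endloop
endfacet
facet normal -0.276 0.422 0.864
outer loop
vertex -4.691 -2.758 0.295
vertex -2.983 -1.964 0.454
vertex -5.008 -1.979 -0.187
endloop
endfacet
facet normal -0.904 -0.420 -0.084
outer loop
vertex -4.577 -2.636 -1.534
vertex -4.691 -2.758 0.295
vertex -5.008 -1.979 -0.187
endloop
endfacet
facet normal -0.277 0.421 0.864
outer loop
vertex -5.008 -1.979 -0.187
vertex -2.983 -1.964 0.454
vertex -3.301 -1.184 -0.028
endloop
endfacet
facet normal -0.328 0.803 -0.497
outer loop
vertex -3.301 -1.184 -0.028
vertex -4.577 -2.636 -1.534
vertex -5.008 -1.979 -0.187
endloop
endfacet
facet normal 0.327 -0.804 0.497
outer loop
vertex -4.691 -2.758 0.295
vertex -2.552 -2.621 -0.893
vertex -2.983 -1.964 0.454
endloop
endfacet
facet normal -0.903 -0.420 -0.084
outer loop
vertex -4.259 -3.416 -1.052
vertex -4.691 -2.758 0.295
vertex -4.577 -2.636 -1.534
endloop
endfacet
facet normal 0.328 -0.803 0.497
outer loop
vertex -4.259 -3.416 -1.052
vertex -2.552 -2.621 -0.893
vertex -4.691 -2.758 0.295
endloop
endfacet
facet normal 0.903 0.420 0.084
outer loop
vertex -2.983 -1.964 0.454
vertex -2.552 -2.621 -0.893
vertex -3.301 -1.184 -0.028
endloop
endfacet
facet normal -0.327 0.803 -0.497
outer loop
vertex -2.869 -1.842 -1.375
vertex -4.577 -2.636 -1.534
vertex -3.301 -1.184 -0.028
endloop
endfacet
facet normal 0.904 0.420 0.085
outer loop
vertex -3.301 -1.184 -0.028
vertex -2.552 -2.621 -0.893
vertex -2.869 -1.842 -1.375
endloop
endfacet
facet normal 0.276 -0.421 -0.864
outer loop
vertex -2.869 -1.842 -1.375
vertex -4.259 -3.416 -1.052
vertex -4.577 -2.636 -1.534
endloop
endfacet
facet normal 0.277 -0.422 -0.863
outer loop
vertex -2.552 -2.621 -0.893
vertex -4.259 -3.416 -1.052
vertex -2.869 -1.842 -1.375
endloop
endfacet
facet normal -0.898 0.405 -0.169
outer loop
vertex 1.168 -3.361 -1.668
vertex 1.775 -1.962 -1.539
vertex 1.565 -3.342 -3.73
endloop
endfacet
facet normal -0.397 -0.914 -0.085
outer loop
vertex 2.885 -3.938 -3.481
vertex 1.168 -3.361 -1.668
vertex 1.565 -3.342 -3.73
endloop
endfacet
facet normal -0.898 0.405 -0.169
outer loop
vertex 1.565 -3.342 -3.73
vertex 1.775 -1.962 -1.539
vertex 2.172 -1.943 -3.601
endloop
endfacet
facet normal 0.189 0.009 -0.982
outer loop
vertex 2.172 -1.943 -3.601
vertex 2.885 -3.938 -3.481
vertex 1.565 -3.342 -3.73
endloop
endfacet
facet normal -0.189 -0.009 0.982
outer loop
vertex 1.168 -3.361 -1.668
vertex 3.095 -2.558 -1.29
vertex 1.775 -1.962 -1.539
endloop
endfacet
facet normal -0.397 -0.914 -0.085
outer loop
vertex 2.488 -3.957 -1.419
vertex 1.168 -3.361 -1.668
vertex 2.885 -3.938 -3.481
endloop
endfacet
facet normal -0.189 -0.009 0.982
outer loop
vertex 2.488 -3.957 -1.419
vertex 3.095 -2.558 -1.29
vertex 1.168 -3.361 -1.668
endloop
endfacet
facet normal 0.397 0.914 0.085
outer loop
vertex 1.775 -1.962 -1.539
vertex 3.095 -2.558 -1.29
vertex 2.172 -1.943 -3.601
endloop
endfacet
facet normal 0.189 0.009 -0.982
outer loop
vertex 3.492 -2.539 -3.352
vertex 2.885 -3.938 -3.481
vertex 2.172 -1.943 -3.601
endloop
endfacet
facet normal 0.397 0.914 0.085
outer loop
vertex 2.172 -1.943 -3.601
vertex 3.095 -2.558 -1.29
vertex 3.492 -2.539 -3.352
endloop
endfacet
facet normal 0.898 -0.405 0.169
outer loop
vertex 3.492 -2.539 -3.352
vertex 2.488 -3.957 -1.419
vertex 2.885 -3.938 -3.481
endloop
endfacet
facet normal 0.898 -0.405 0.169
outer loop
vertex 3.095 -2.558 -1.29
vertex 2.488 -3.957 -1.419
vertex 3.492 -2.539 -3.352
endloop
endfacet

endsolid


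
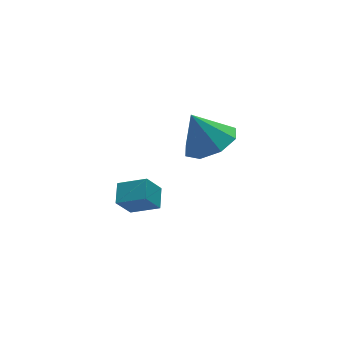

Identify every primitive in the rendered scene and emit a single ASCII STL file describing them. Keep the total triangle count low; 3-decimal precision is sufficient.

solid 
facet normal -0.566 -0.067 0.821
outer loop
vertex 1.939 1.908 -2.623
vertex 2.32 2.574 -2.306
vertex 1.186 2.56 -3.089
endloop
endfacet
facet normal -0.459 -0.802 -0.382
outer loop
vertex 1.74 2.626 -3.894
vertex 1.939 1.908 -2.623
vertex 1.186 2.56 -3.089
endloop
endfacet
facet normal -0.566 -0.068 0.821
outer loop
vertex 1.186 2.56 -3.089
vertex 2.32 2.574 -2.306
vertex 1.566 3.226 -2.772
endloop
endfacet
facet normal -0.685 0.593 -0.423
outer loop
vertex 1.566 3.226 -2.772
vertex 1.74 2.626 -3.894
vertex 1.186 2.56 -3.089
endloop
endfacet
facet normal 0.685 -0.593 0.423
outer loop
vertex 1.939 1.908 -2.623
vertex 2.874 2.64 -3.111
vertex 2.32 2.574 -2.306
endloop
endfacet
facet normal -0.458 -0.803 -0.382
outer loop
vertex 2.494 1.974 -3.428
vertex 1.939 1.908 -2.623
vertex 1.74 2.626 -3.894
endloop
endfacet
facet normal 0.685 -0.593 0.424
outer loop
vertex 2.494 1.974 -3.428
vertex 2.874 2.64 -3.111
vertex 1.939 1.908 -2.623
endloop
endfacet
facet normal 0.458 0.803 0.381
outer loop
vertex 2.32 2.574 -2.306
vertex 2.874 2.64 -3.111
vertex 1.566 3.226 -2.772
endloop
endfacet
facet normal -0.685 0.593 -0.423
outer loop
vertex 2.121 3.292 -3.577
vertex 1.74 2.626 -3.894
vertex 1.566 3.226 -2.772
endloop
endfacet
facet normal 0.458 0.802 0.382
outer loop
vertex 1.566 3.226 -2.772
vertex 2.874 2.64 -3.111
vertex 2.121 3.292 -3.577
endloop
endfacet
facet normal 0.566 0.067 -0.822
outer loop
vertex 2.121 3.292 -3.577
vertex 2.494 1.974 -3.428
vertex 1.74 2.626 -3.894
endloop
endfacet
facet normal 0.567 0.068 -0.821
outer loop
vertex 2.874 2.64 -3.111
vertex 2.494 1.974 -3.428
vertex 2.121 3.292 -3.577
endloop
endfacet
facet normal 0.341 -0.334 -0.879
outer loop
vertex 4.687 1.022 0.586
vertex 3.802 1.023 0.242
vertex 4.51 1.656 0.276
endloop
endfacet
facet normal 0.578 0.483 0.658
outer loop
vertex 4.687 1.022 0.586
vertex 4.51 1.656 0.276
vertex 3.338 1.477 1.438
endloop
endfacet
facet normal 0.340 -0.334 -0.879
outer loop
vertex 4.51 1.656 0.276
vertex 3.802 1.023 0.242
vertex 3.917 1.918 -0.053
endloop
endfacet
facet normal 0.209 0.913 0.351
outer loop
vertex 4.51 1.656 0.276
vertex 3.917 1.918 -0.053
vertex 3.338 1.477 1.438
endloop
endfacet
facet normal 0.340 -0.334 -0.879
outer loop
vertex 3.917 1.918 -0.053
vertex 3.802 1.023 0.242
vertex 3.257 1.657 -0.209
endloop
endfacet
facet normal -0.389 0.913 0.119
outer loop
vertex 3.917 1.918 -0.053
vertex 3.257 1.657 -0.209
vertex 3.338 1.477 1.438
endloop
endfacet
facet normal 0.340 -0.333 -0.879
outer loop
vertex 3.257 1.657 -0.209
vertex 3.802 1.023 0.242
vertex 2.916 1.024 -0.101
endloop
endfacet
facet normal -0.869 0.485 0.096
outer loop
vertex 3.257 1.657 -0.209
vertex 2.916 1.024 -0.101
vertex 3.338 1.477 1.438
endloop
endfacet
facet normal 0.340 -0.333 -0.879
outer loop
vertex 2.916 1.024 -0.101
vertex 3.802 1.023 0.242
vertex 3.094 0.39 0.208
endloop
endfacet
facet normal -0.947 -0.122 0.296
outer loop
vertex 2.916 1.024 -0.101
vertex 3.094 0.39 0.208
vertex 3.338 1.477 1.438
endloop
endfacet
facet normal 0.341 -0.334 -0.879
outer loop
vertex 3.094 0.39 0.208
vertex 3.802 1.023 0.242
vertex 3.686 0.127 0.538
endloop
endfacet
facet normal -0.580 -0.550 0.601
outer loop
vertex 3.094 0.39 0.208
vertex 3.686 0.127 0.538
vertex 3.338 1.477 1.438
endloop
endfacet
facet normal 0.340 -0.334 -0.879
outer loop
vertex 3.686 0.127 0.538
vertex 3.802 1.023 0.242
vertex 4.346 0.389 0.694
endloop
endfacet
facet normal 0.021 -0.551 0.834
outer loop
vertex 3.686 0.127 0.538
vertex 4.346 0.389 0.694
vertex 3.338 1.477 1.438
endloop
endfacet
facet normal 0.341 -0.334 -0.879
outer loop
vertex 4.346 0.389 0.694
vertex 3.802 1.023 0.242
vertex 4.687 1.022 0.586
endloop
endfacet
facet normal 0.500 -0.123 0.857
outer loop
vertex 4.346 0.389 0.694
vertex 4.687 1.022 0.586
vertex 3.338 1.477 1.438
endloop
endfacet

endsolid


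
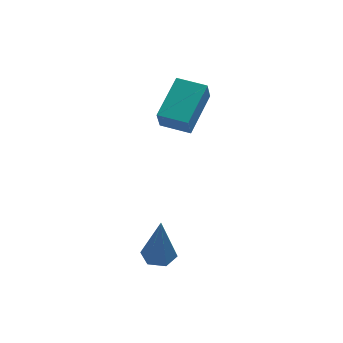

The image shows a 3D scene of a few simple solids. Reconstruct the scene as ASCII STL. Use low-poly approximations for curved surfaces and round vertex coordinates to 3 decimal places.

solid 
facet normal -0.888 0.453 0.071
outer loop
vertex 2.062 1.302 2.092
vertex 2.916 2.84 2.957
vertex 2.211 1.738 1.171
endloop
endfacet
facet normal -0.436 -0.784 -0.442
outer loop
vertex 3.304 1.18 1.083
vertex 2.062 1.302 2.092
vertex 2.211 1.738 1.171
endloop
endfacet
facet normal -0.888 0.454 0.071
outer loop
vertex 2.211 1.738 1.171
vertex 2.916 2.84 2.957
vertex 3.065 3.276 2.035
endloop
endfacet
facet normal 0.144 0.423 -0.895
outer loop
vertex 3.065 3.276 2.035
vertex 3.304 1.18 1.083
vertex 2.211 1.738 1.171
endloop
endfacet
facet normal -0.144 -0.423 0.895
outer loop
vertex 2.062 1.302 2.092
vertex 4.009 2.282 2.869
vertex 2.916 2.84 2.957
endloop
endfacet
facet normal -0.436 -0.784 -0.441
outer loop
vertex 3.155 0.744 2.005
vertex 2.062 1.302 2.092
vertex 3.304 1.18 1.083
endloop
endfacet
facet normal -0.144 -0.422 0.895
outer loop
vertex 3.155 0.744 2.005
vertex 4.009 2.282 2.869
vertex 2.062 1.302 2.092
endloop
endfacet
facet normal 0.436 0.784 0.441
outer loop
vertex 2.916 2.84 2.957
vertex 4.009 2.282 2.869
vertex 3.065 3.276 2.035
endloop
endfacet
facet normal 0.145 0.423 -0.895
outer loop
vertex 4.158 2.718 1.948
vertex 3.304 1.18 1.083
vertex 3.065 3.276 2.035
endloop
endfacet
facet normal 0.436 0.784 0.442
outer loop
vertex 3.065 3.276 2.035
vertex 4.009 2.282 2.869
vertex 4.158 2.718 1.948
endloop
endfacet
facet normal 0.888 -0.453 -0.071
outer loop
vertex 4.158 2.718 1.948
vertex 3.155 0.744 2.005
vertex 3.304 1.18 1.083
endloop
endfacet
facet normal 0.888 -0.453 -0.071
outer loop
vertex 4.009 2.282 2.869
vertex 3.155 0.744 2.005
vertex 4.158 2.718 1.948
endloop
endfacet
facet normal -0.022 0.176 -0.984
outer loop
vertex 2.52 -2.142 -3.057
vertex 1.865 -2.007 -3.018
vertex 2.313 -1.515 -2.94
endloop
endfacet
facet normal 0.925 0.252 0.284
outer loop
vertex 2.52 -2.142 -3.057
vertex 2.313 -1.515 -2.94
vertex 1.915 -2.393 -0.862
endloop
endfacet
facet normal -0.024 0.177 -0.984
outer loop
vertex 2.313 -1.515 -2.94
vertex 1.865 -2.007 -3.018
vertex 1.658 -1.38 -2.9
endloop
endfacet
facet normal 0.208 0.886 0.414
outer loop
vertex 2.313 -1.515 -2.94
vertex 1.658 -1.38 -2.9
vertex 1.915 -2.393 -0.862
endloop
endfacet
facet normal -0.024 0.177 -0.984
outer loop
vertex 1.658 -1.38 -2.9
vertex 1.865 -2.007 -3.018
vertex 1.21 -1.872 -2.978
endloop
endfacet
facet normal -0.713 0.588 0.382
outer loop
vertex 1.658 -1.38 -2.9
vertex 1.21 -1.872 -2.978
vertex 1.915 -2.393 -0.862
endloop
endfacet
facet normal -0.024 0.176 -0.984
outer loop
vertex 1.21 -1.872 -2.978
vertex 1.865 -2.007 -3.018
vertex 1.416 -2.498 -3.095
endloop
endfacet
facet normal -0.914 -0.342 0.220
outer loop
vertex 1.21 -1.872 -2.978
vertex 1.416 -2.498 -3.095
vertex 1.915 -2.393 -0.862
endloop
endfacet
facet normal -0.024 0.176 -0.984
outer loop
vertex 1.416 -2.498 -3.095
vertex 1.865 -2.007 -3.018
vertex 2.071 -2.633 -3.135
endloop
endfacet
facet normal -0.196 -0.977 0.090
outer loop
vertex 1.416 -2.498 -3.095
vertex 2.071 -2.633 -3.135
vertex 1.915 -2.393 -0.862
endloop
endfacet
facet normal -0.022 0.177 -0.984
outer loop
vertex 2.071 -2.633 -3.135
vertex 1.865 -2.007 -3.018
vertex 2.52 -2.142 -3.057
endloop
endfacet
facet normal 0.723 -0.680 0.121
outer loop
vertex 2.071 -2.633 -3.135
vertex 2.52 -2.142 -3.057
vertex 1.915 -2.393 -0.862
endloop
endfacet

endsolid


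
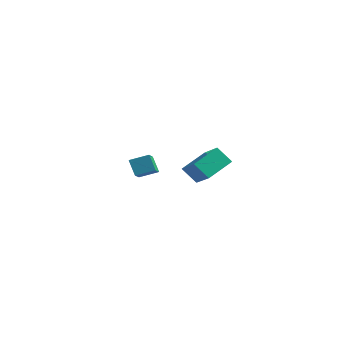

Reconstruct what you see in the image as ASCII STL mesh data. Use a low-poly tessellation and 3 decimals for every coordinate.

solid 
facet normal -0.717 -0.618 -0.323
outer loop
vertex 2.216 -4.655 2.842
vertex 1.497 -3.41 2.052
vertex 2.818 -4.881 1.938
endloop
endfacet
facet normal 0.438 -0.759 0.482
outer loop
vertex 3.643 -4.17 2.308
vertex 2.216 -4.655 2.842
vertex 2.818 -4.881 1.938
endloop
endfacet
facet normal -0.717 -0.619 -0.322
outer loop
vertex 2.818 -4.881 1.938
vertex 1.497 -3.41 2.052
vertex 2.1 -3.637 1.147
endloop
endfacet
facet normal 0.542 -0.205 -0.815
outer loop
vertex 2.1 -3.637 1.147
vertex 3.643 -4.17 2.308
vertex 2.818 -4.881 1.938
endloop
endfacet
facet normal -0.542 0.204 0.815
outer loop
vertex 2.216 -4.655 2.842
vertex 2.322 -2.699 2.422
vertex 1.497 -3.41 2.052
endloop
endfacet
facet normal 0.438 -0.759 0.482
outer loop
vertex 3.04 -3.943 3.213
vertex 2.216 -4.655 2.842
vertex 3.643 -4.17 2.308
endloop
endfacet
facet normal -0.543 0.204 0.814
outer loop
vertex 3.04 -3.943 3.213
vertex 2.322 -2.699 2.422
vertex 2.216 -4.655 2.842
endloop
endfacet
facet normal -0.438 0.759 -0.482
outer loop
vertex 1.497 -3.41 2.052
vertex 2.322 -2.699 2.422
vertex 2.1 -3.637 1.147
endloop
endfacet
facet normal 0.543 -0.204 -0.815
outer loop
vertex 2.924 -2.925 1.518
vertex 3.643 -4.17 2.308
vertex 2.1 -3.637 1.147
endloop
endfacet
facet normal -0.439 0.759 -0.482
outer loop
vertex 2.1 -3.637 1.147
vertex 2.322 -2.699 2.422
vertex 2.924 -2.925 1.518
endloop
endfacet
facet normal 0.717 0.618 0.322
outer loop
vertex 2.924 -2.925 1.518
vertex 3.04 -3.943 3.213
vertex 3.643 -4.17 2.308
endloop
endfacet
facet normal 0.716 0.619 0.322
outer loop
vertex 2.322 -2.699 2.422
vertex 3.04 -3.943 3.213
vertex 2.924 -2.925 1.518
endloop
endfacet
facet normal -0.651 -0.195 0.734
outer loop
vertex 1.884 1.667 0.154
vertex 2.259 3.397 0.947
vertex 0.415 2.483 -0.931
endloop
endfacet
facet normal -0.193 -0.892 -0.409
outer loop
vertex 1.281 2.743 -1.907
vertex 1.884 1.667 0.154
vertex 0.415 2.483 -0.931
endloop
endfacet
facet normal -0.651 -0.195 0.734
outer loop
vertex 0.415 2.483 -0.931
vertex 2.259 3.397 0.947
vertex 0.79 4.213 -0.138
endloop
endfacet
facet normal -0.734 0.408 -0.543
outer loop
vertex 0.79 4.213 -0.138
vertex 1.281 2.743 -1.907
vertex 0.415 2.483 -0.931
endloop
endfacet
facet normal 0.734 -0.408 0.543
outer loop
vertex 1.884 1.667 0.154
vertex 3.125 3.657 -0.029
vertex 2.259 3.397 0.947
endloop
endfacet
facet normal -0.193 -0.892 -0.409
outer loop
vertex 2.75 1.927 -0.822
vertex 1.884 1.667 0.154
vertex 1.281 2.743 -1.907
endloop
endfacet
facet normal 0.734 -0.408 0.543
outer loop
vertex 2.75 1.927 -0.822
vertex 3.125 3.657 -0.029
vertex 1.884 1.667 0.154
endloop
endfacet
facet normal 0.193 0.892 0.409
outer loop
vertex 2.259 3.397 0.947
vertex 3.125 3.657 -0.029
vertex 0.79 4.213 -0.138
endloop
endfacet
facet normal -0.734 0.408 -0.543
outer loop
vertex 1.656 4.473 -1.114
vertex 1.281 2.743 -1.907
vertex 0.79 4.213 -0.138
endloop
endfacet
facet normal 0.193 0.892 0.409
outer loop
vertex 0.79 4.213 -0.138
vertex 3.125 3.657 -0.029
vertex 1.656 4.473 -1.114
endloop
endfacet
facet normal 0.651 0.195 -0.734
outer loop
vertex 1.656 4.473 -1.114
vertex 2.75 1.927 -0.822
vertex 1.281 2.743 -1.907
endloop
endfacet
facet normal 0.651 0.195 -0.734
outer loop
vertex 3.125 3.657 -0.029
vertex 2.75 1.927 -0.822
vertex 1.656 4.473 -1.114
endloop
endfacet

endsolid


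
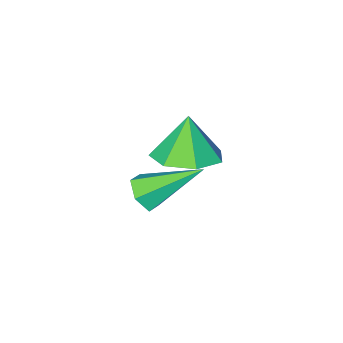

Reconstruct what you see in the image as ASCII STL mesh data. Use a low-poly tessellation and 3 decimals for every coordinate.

solid 
facet normal 0.639 -0.484 -0.599
outer loop
vertex -0.502 -0.003 1.168
vertex -0.923 -0.263 0.929
vertex -0.747 0.218 0.728
endloop
endfacet
facet normal 0.432 0.879 0.201
outer loop
vertex -0.502 -0.003 1.168
vertex -0.747 0.218 0.728
vertex -2.017 0.563 1.951
endloop
endfacet
facet normal 0.640 -0.484 -0.597
outer loop
vertex -0.747 0.218 0.728
vertex -0.923 -0.263 0.929
vertex -1.168 -0.043 0.488
endloop
endfacet
facet normal -0.242 0.839 -0.488
outer loop
vertex -0.747 0.218 0.728
vertex -1.168 -0.043 0.488
vertex -2.017 0.563 1.951
endloop
endfacet
facet normal 0.640 -0.484 -0.597
outer loop
vertex -1.168 -0.043 0.488
vertex -0.923 -0.263 0.929
vertex -1.344 -0.524 0.689
endloop
endfacet
facet normal -0.845 0.089 -0.527
outer loop
vertex -1.168 -0.043 0.488
vertex -1.344 -0.524 0.689
vertex -2.017 0.563 1.951
endloop
endfacet
facet normal 0.640 -0.483 -0.598
outer loop
vertex -1.344 -0.524 0.689
vertex -0.923 -0.263 0.929
vertex -1.099 -0.744 1.129
endloop
endfacet
facet normal -0.775 -0.620 0.121
outer loop
vertex -1.344 -0.524 0.689
vertex -1.099 -0.744 1.129
vertex -2.017 0.563 1.951
endloop
endfacet
facet normal 0.639 -0.483 -0.598
outer loop
vertex -1.099 -0.744 1.129
vertex -0.923 -0.263 0.929
vertex -0.678 -0.484 1.369
endloop
endfacet
facet normal -0.102 -0.580 0.808
outer loop
vertex -1.099 -0.744 1.129
vertex -0.678 -0.484 1.369
vertex -2.017 0.563 1.951
endloop
endfacet
facet normal 0.639 -0.484 -0.599
outer loop
vertex -0.678 -0.484 1.369
vertex -0.923 -0.263 0.929
vertex -0.502 -0.003 1.168
endloop
endfacet
facet normal 0.502 0.171 0.848
outer loop
vertex -0.678 -0.484 1.369
vertex -0.502 -0.003 1.168
vertex -2.017 0.563 1.951
endloop
endfacet
facet normal 0.228 0.298 -0.927
outer loop
vertex -0.509 1.205 3.492
vertex -1.281 0.968 3.226
vertex -1.033 1.723 3.53
endloop
endfacet
facet normal 0.424 0.368 0.828
outer loop
vertex -0.509 1.205 3.492
vertex -1.033 1.723 3.53
vertex -1.539 0.632 4.274
endloop
endfacet
facet normal 0.228 0.298 -0.927
outer loop
vertex -1.033 1.723 3.53
vertex -1.281 0.968 3.226
vertex -1.744 1.673 3.339
endloop
endfacet
facet normal -0.244 0.621 0.745
outer loop
vertex -1.033 1.723 3.53
vertex -1.744 1.673 3.339
vertex -1.539 0.632 4.274
endloop
endfacet
facet normal 0.228 0.298 -0.927
outer loop
vertex -1.744 1.673 3.339
vertex -1.281 0.968 3.226
vertex -2.106 1.092 3.063
endloop
endfacet
facet normal -0.824 0.280 0.492
outer loop
vertex -1.744 1.673 3.339
vertex -2.106 1.092 3.063
vertex -1.539 0.632 4.274
endloop
endfacet
facet normal 0.228 0.298 -0.927
outer loop
vertex -2.106 1.092 3.063
vertex -1.281 0.968 3.226
vertex -1.847 0.419 2.91
endloop
endfacet
facet normal -0.880 -0.398 0.261
outer loop
vertex -2.106 1.092 3.063
vertex -1.847 0.419 2.91
vertex -1.539 0.632 4.274
endloop
endfacet
facet normal 0.228 0.298 -0.927
outer loop
vertex -1.847 0.419 2.91
vertex -1.281 0.968 3.226
vertex -1.162 0.159 2.995
endloop
endfacet
facet normal -0.370 -0.902 0.224
outer loop
vertex -1.847 0.419 2.91
vertex -1.162 0.159 2.995
vertex -1.539 0.632 4.274
endloop
endfacet
facet normal 0.228 0.298 -0.927
outer loop
vertex -1.162 0.159 2.995
vertex -1.281 0.968 3.226
vertex -0.567 0.509 3.254
endloop
endfacet
facet normal 0.323 -0.853 0.411
outer loop
vertex -1.162 0.159 2.995
vertex -0.567 0.509 3.254
vertex -1.539 0.632 4.274
endloop
endfacet
facet normal 0.228 0.298 -0.927
outer loop
vertex -0.567 0.509 3.254
vertex -1.281 0.968 3.226
vertex -0.509 1.205 3.492
endloop
endfacet
facet normal 0.676 -0.288 0.679
outer loop
vertex -0.567 0.509 3.254
vertex -0.509 1.205 3.492
vertex -1.539 0.632 4.274
endloop
endfacet

endsolid


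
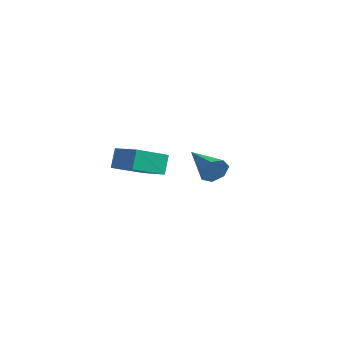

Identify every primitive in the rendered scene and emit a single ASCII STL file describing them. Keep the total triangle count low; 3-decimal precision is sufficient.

solid 
facet normal 0.957 -0.079 -0.280
outer loop
vertex 3.223 3.735 -1.475
vertex 3.005 3.418 -2.131
vertex 3.112 4.154 -1.972
endloop
endfacet
facet normal -0.074 0.754 0.652
outer loop
vertex 3.223 3.735 -1.475
vertex 3.112 4.154 -1.972
vertex 1.015 3.582 -1.549
endloop
endfacet
facet normal 0.957 -0.079 -0.279
outer loop
vertex 3.112 4.154 -1.972
vertex 3.005 3.418 -2.131
vertex 2.921 4.019 -2.589
endloop
endfacet
facet normal -0.284 0.951 -0.120
outer loop
vertex 3.112 4.154 -1.972
vertex 2.921 4.019 -2.589
vertex 1.015 3.582 -1.549
endloop
endfacet
facet normal 0.957 -0.079 -0.280
outer loop
vertex 2.921 4.019 -2.589
vertex 3.005 3.418 -2.131
vertex 2.793 3.432 -2.86
endloop
endfacet
facet normal -0.505 0.450 -0.736
outer loop
vertex 2.921 4.019 -2.589
vertex 2.793 3.432 -2.86
vertex 1.015 3.582 -1.549
endloop
endfacet
facet normal 0.957 -0.078 -0.280
outer loop
vertex 2.793 3.432 -2.86
vertex 3.005 3.418 -2.131
vertex 2.825 2.834 -2.583
endloop
endfacet
facet normal -0.571 -0.370 -0.733
outer loop
vertex 2.793 3.432 -2.86
vertex 2.825 2.834 -2.583
vertex 1.015 3.582 -1.549
endloop
endfacet
facet normal 0.957 -0.079 -0.280
outer loop
vertex 2.825 2.834 -2.583
vertex 3.005 3.418 -2.131
vertex 2.993 2.677 -1.964
endloop
endfacet
facet normal -0.432 -0.895 -0.110
outer loop
vertex 2.825 2.834 -2.583
vertex 2.993 2.677 -1.964
vertex 1.015 3.582 -1.549
endloop
endfacet
facet normal 0.957 -0.079 -0.280
outer loop
vertex 2.993 2.677 -1.964
vertex 3.005 3.418 -2.131
vertex 3.17 3.078 -1.471
endloop
endfacet
facet normal -0.194 -0.726 0.660
outer loop
vertex 2.993 2.677 -1.964
vertex 3.17 3.078 -1.471
vertex 1.015 3.582 -1.549
endloop
endfacet
facet normal 0.957 -0.079 -0.280
outer loop
vertex 3.17 3.078 -1.471
vertex 3.005 3.418 -2.131
vertex 3.223 3.735 -1.475
endloop
endfacet
facet normal -0.034 0.009 0.999
outer loop
vertex 3.17 3.078 -1.471
vertex 3.223 3.735 -1.475
vertex 1.015 3.582 -1.549
endloop
endfacet
facet normal -0.974 -0.129 -0.187
outer loop
vertex -4.497 3.113 -2.747
vertex -4.605 5.059 -3.53
vertex -4.224 2.678 -3.865
endloop
endfacet
facet normal 0.051 -0.926 0.373
outer loop
vertex -2.695 2.881 -3.57
vertex -4.497 3.113 -2.747
vertex -4.224 2.678 -3.865
endloop
endfacet
facet normal -0.974 -0.129 -0.188
outer loop
vertex -4.224 2.678 -3.865
vertex -4.605 5.059 -3.53
vertex -4.331 4.624 -4.648
endloop
endfacet
facet normal 0.222 -0.353 -0.909
outer loop
vertex -4.331 4.624 -4.648
vertex -2.695 2.881 -3.57
vertex -4.224 2.678 -3.865
endloop
endfacet
facet normal -0.222 0.353 0.909
outer loop
vertex -4.497 3.113 -2.747
vertex -3.076 5.262 -3.235
vertex -4.605 5.059 -3.53
endloop
endfacet
facet normal 0.051 -0.926 0.373
outer loop
vertex -2.969 3.316 -2.452
vertex -4.497 3.113 -2.747
vertex -2.695 2.881 -3.57
endloop
endfacet
facet normal -0.222 0.353 0.909
outer loop
vertex -2.969 3.316 -2.452
vertex -3.076 5.262 -3.235
vertex -4.497 3.113 -2.747
endloop
endfacet
facet normal -0.051 0.926 -0.373
outer loop
vertex -4.605 5.059 -3.53
vertex -3.076 5.262 -3.235
vertex -4.331 4.624 -4.648
endloop
endfacet
facet normal 0.222 -0.353 -0.909
outer loop
vertex -2.803 4.827 -4.353
vertex -2.695 2.881 -3.57
vertex -4.331 4.624 -4.648
endloop
endfacet
facet normal -0.051 0.926 -0.373
outer loop
vertex -4.331 4.624 -4.648
vertex -3.076 5.262 -3.235
vertex -2.803 4.827 -4.353
endloop
endfacet
facet normal 0.974 0.130 0.188
outer loop
vertex -2.803 4.827 -4.353
vertex -2.969 3.316 -2.452
vertex -2.695 2.881 -3.57
endloop
endfacet
facet normal 0.974 0.129 0.188
outer loop
vertex -3.076 5.262 -3.235
vertex -2.969 3.316 -2.452
vertex -2.803 4.827 -4.353
endloop
endfacet

endsolid


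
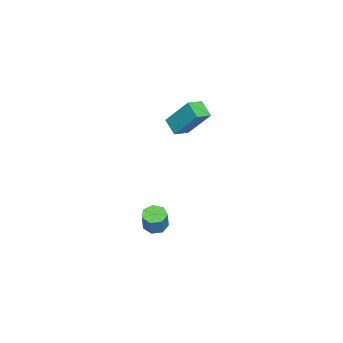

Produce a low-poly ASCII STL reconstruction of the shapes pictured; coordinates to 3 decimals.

solid 
facet normal -0.562 -0.616 0.552
outer loop
vertex 1.898 -2.852 4.848
vertex 1.11 -2.372 4.581
vertex 1.685 -4.088 3.253
endloop
endfacet
facet normal 0.820 -0.500 0.278
outer loop
vertex 2.27 -3.448 2.679
vertex 1.898 -2.852 4.848
vertex 1.685 -4.088 3.253
endloop
endfacet
facet normal -0.562 -0.616 0.552
outer loop
vertex 1.685 -4.088 3.253
vertex 1.11 -2.372 4.581
vertex 0.898 -3.609 2.986
endloop
endfacet
facet normal -0.104 -0.609 -0.786
outer loop
vertex 0.898 -3.609 2.986
vertex 2.27 -3.448 2.679
vertex 1.685 -4.088 3.253
endloop
endfacet
facet normal 0.105 0.609 0.786
outer loop
vertex 1.898 -2.852 4.848
vertex 1.695 -1.732 4.007
vertex 1.11 -2.372 4.581
endloop
endfacet
facet normal 0.821 -0.499 0.278
outer loop
vertex 2.482 -2.211 4.274
vertex 1.898 -2.852 4.848
vertex 2.27 -3.448 2.679
endloop
endfacet
facet normal 0.104 0.609 0.786
outer loop
vertex 2.482 -2.211 4.274
vertex 1.695 -1.732 4.007
vertex 1.898 -2.852 4.848
endloop
endfacet
facet normal -0.820 0.500 -0.279
outer loop
vertex 1.11 -2.372 4.581
vertex 1.695 -1.732 4.007
vertex 0.898 -3.609 2.986
endloop
endfacet
facet normal -0.104 -0.609 -0.786
outer loop
vertex 1.482 -2.968 2.412
vertex 2.27 -3.448 2.679
vertex 0.898 -3.609 2.986
endloop
endfacet
facet normal -0.821 0.499 -0.277
outer loop
vertex 0.898 -3.609 2.986
vertex 1.695 -1.732 4.007
vertex 1.482 -2.968 2.412
endloop
endfacet
facet normal 0.562 0.616 -0.552
outer loop
vertex 1.482 -2.968 2.412
vertex 2.482 -2.211 4.274
vertex 2.27 -3.448 2.679
endloop
endfacet
facet normal 0.562 0.616 -0.552
outer loop
vertex 1.695 -1.732 4.007
vertex 2.482 -2.211 4.274
vertex 1.482 -2.968 2.412
endloop
endfacet
facet normal -0.389 -0.081 -0.918
outer loop
vertex 4.091 -3.491 -3.43
vertex 3.711 -3.99 -3.225
vertex 3.577 -3.344 -3.225
endloop
endfacet
facet normal 0.207 0.963 -0.173
outer loop
vertex 4.091 -3.491 -3.43
vertex 3.577 -3.344 -3.225
vertex 4.569 -3.391 -2.301
endloop
endfacet
facet normal 0.207 0.963 -0.174
outer loop
vertex 4.569 -3.391 -2.301
vertex 3.577 -3.344 -3.225
vertex 4.054 -3.243 -2.096
endloop
endfacet
facet normal 0.389 0.083 0.918
outer loop
vertex 4.569 -3.391 -2.301
vertex 4.054 -3.243 -2.096
vertex 4.189 -3.89 -2.095
endloop
endfacet
facet normal -0.387 -0.080 -0.918
outer loop
vertex 3.577 -3.344 -3.225
vertex 3.711 -3.99 -3.225
vertex 3.164 -3.684 -3.021
endloop
endfacet
facet normal -0.574 0.800 0.171
outer loop
vertex 3.577 -3.344 -3.225
vertex 3.164 -3.684 -3.021
vertex 4.054 -3.243 -2.096
endloop
endfacet
facet normal -0.574 0.801 0.171
outer loop
vertex 4.054 -3.243 -2.096
vertex 3.164 -3.684 -3.021
vertex 3.641 -3.583 -1.891
endloop
endfacet
facet normal 0.388 0.082 0.918
outer loop
vertex 4.054 -3.243 -2.096
vertex 3.641 -3.583 -1.891
vertex 4.189 -3.89 -2.095
endloop
endfacet
facet normal -0.389 -0.083 -0.918
outer loop
vertex 3.164 -3.684 -3.021
vertex 3.711 -3.99 -3.225
vertex 3.163 -4.254 -2.969
endloop
endfacet
facet normal -0.922 0.037 0.386
outer loop
vertex 3.164 -3.684 -3.021
vertex 3.163 -4.254 -2.969
vertex 3.641 -3.583 -1.891
endloop
endfacet
facet normal -0.922 0.036 0.386
outer loop
vertex 3.641 -3.583 -1.891
vertex 3.163 -4.254 -2.969
vertex 3.64 -4.153 -1.84
endloop
endfacet
facet normal 0.387 0.081 0.918
outer loop
vertex 3.641 -3.583 -1.891
vertex 3.64 -4.153 -1.84
vertex 4.189 -3.89 -2.095
endloop
endfacet
facet normal -0.389 -0.083 -0.918
outer loop
vertex 3.163 -4.254 -2.969
vertex 3.711 -3.99 -3.225
vertex 3.575 -4.626 -3.11
endloop
endfacet
facet normal -0.576 -0.756 0.311
outer loop
vertex 3.163 -4.254 -2.969
vertex 3.575 -4.626 -3.11
vertex 3.64 -4.153 -1.84
endloop
endfacet
facet normal -0.576 -0.756 0.311
outer loop
vertex 3.64 -4.153 -1.84
vertex 3.575 -4.626 -3.11
vertex 4.052 -4.525 -1.981
endloop
endfacet
facet normal 0.388 0.081 0.918
outer loop
vertex 3.64 -4.153 -1.84
vertex 4.052 -4.525 -1.981
vertex 4.189 -3.89 -2.095
endloop
endfacet
facet normal -0.387 -0.083 -0.918
outer loop
vertex 3.575 -4.626 -3.11
vertex 3.711 -3.99 -3.225
vertex 4.09 -4.519 -3.337
endloop
endfacet
facet normal 0.204 -0.979 0.001
outer loop
vertex 3.575 -4.626 -3.11
vertex 4.09 -4.519 -3.337
vertex 4.052 -4.525 -1.981
endloop
endfacet
facet normal 0.204 -0.979 0.001
outer loop
vertex 4.052 -4.525 -1.981
vertex 4.09 -4.519 -3.337
vertex 4.567 -4.418 -2.208
endloop
endfacet
facet normal 0.388 0.081 0.918
outer loop
vertex 4.052 -4.525 -1.981
vertex 4.567 -4.418 -2.208
vertex 4.189 -3.89 -2.095
endloop
endfacet
facet normal -0.388 -0.083 -0.918
outer loop
vertex 4.09 -4.519 -3.337
vertex 3.711 -3.99 -3.225
vertex 4.32 -4.014 -3.48
endloop
endfacet
facet normal 0.830 -0.465 -0.309
outer loop
vertex 4.09 -4.519 -3.337
vertex 4.32 -4.014 -3.48
vertex 4.567 -4.418 -2.208
endloop
endfacet
facet normal 0.830 -0.465 -0.309
outer loop
vertex 4.567 -4.418 -2.208
vertex 4.32 -4.014 -3.48
vertex 4.797 -3.913 -2.35
endloop
endfacet
facet normal 0.388 0.081 0.918
outer loop
vertex 4.567 -4.418 -2.208
vertex 4.797 -3.913 -2.35
vertex 4.189 -3.89 -2.095
endloop
endfacet
facet normal -0.388 -0.082 -0.918
outer loop
vertex 4.32 -4.014 -3.48
vertex 3.711 -3.99 -3.225
vertex 4.091 -3.491 -3.43
endloop
endfacet
facet normal 0.831 0.401 -0.386
outer loop
vertex 4.32 -4.014 -3.48
vertex 4.091 -3.491 -3.43
vertex 4.797 -3.913 -2.35
endloop
endfacet
facet normal 0.831 0.399 -0.387
outer loop
vertex 4.797 -3.913 -2.35
vertex 4.091 -3.491 -3.43
vertex 4.569 -3.391 -2.301
endloop
endfacet
facet normal 0.388 0.083 0.918
outer loop
vertex 4.797 -3.913 -2.35
vertex 4.569 -3.391 -2.301
vertex 4.189 -3.89 -2.095
endloop
endfacet

endsolid


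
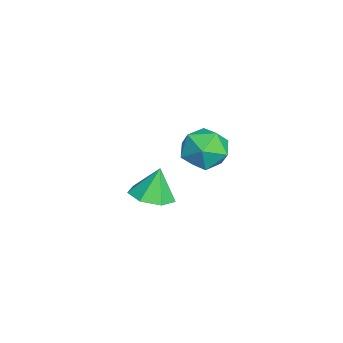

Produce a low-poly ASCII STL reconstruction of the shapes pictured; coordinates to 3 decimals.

solid 
facet normal 0.195 -0.230 -0.954
outer loop
vertex -1.104 -1.481 -2.734
vertex -2.085 -1.922 -2.828
vertex -1.786 -0.901 -3.013
endloop
endfacet
facet normal 0.459 0.761 0.458
outer loop
vertex -1.104 -1.481 -2.734
vertex -1.786 -0.901 -3.013
vertex -2.395 -1.558 -1.312
endloop
endfacet
facet normal 0.194 -0.230 -0.954
outer loop
vertex -1.786 -0.901 -3.013
vertex -2.085 -1.922 -2.828
vertex -2.693 -1.09 -3.152
endloop
endfacet
facet normal -0.236 0.932 0.275
outer loop
vertex -1.786 -0.901 -3.013
vertex -2.693 -1.09 -3.152
vertex -2.395 -1.558 -1.312
endloop
endfacet
facet normal 0.195 -0.229 -0.954
outer loop
vertex -2.693 -1.09 -3.152
vertex -2.085 -1.922 -2.828
vertex -3.143 -1.906 -3.048
endloop
endfacet
facet normal -0.831 0.492 0.260
outer loop
vertex -2.693 -1.09 -3.152
vertex -3.143 -1.906 -3.048
vertex -2.395 -1.558 -1.312
endloop
endfacet
facet normal 0.195 -0.229 -0.954
outer loop
vertex -3.143 -1.906 -3.048
vertex -2.085 -1.922 -2.828
vertex -2.796 -2.734 -2.778
endloop
endfacet
facet normal -0.876 -0.229 0.424
outer loop
vertex -3.143 -1.906 -3.048
vertex -2.796 -2.734 -2.778
vertex -2.395 -1.558 -1.312
endloop
endfacet
facet normal 0.195 -0.229 -0.954
outer loop
vertex -2.796 -2.734 -2.778
vertex -2.085 -1.922 -2.828
vertex -1.914 -2.951 -2.546
endloop
endfacet
facet normal -0.338 -0.687 0.643
outer loop
vertex -2.796 -2.734 -2.778
vertex -1.914 -2.951 -2.546
vertex -2.395 -1.558 -1.312
endloop
endfacet
facet normal 0.194 -0.229 -0.954
outer loop
vertex -1.914 -2.951 -2.546
vertex -2.085 -1.922 -2.828
vertex -1.161 -2.393 -2.527
endloop
endfacet
facet normal 0.379 -0.537 0.754
outer loop
vertex -1.914 -2.951 -2.546
vertex -1.161 -2.393 -2.527
vertex -2.395 -1.558 -1.312
endloop
endfacet
facet normal 0.194 -0.229 -0.954
outer loop
vertex -1.161 -2.393 -2.527
vertex -2.085 -1.922 -2.828
vertex -1.104 -1.481 -2.734
endloop
endfacet
facet normal 0.733 0.107 0.672
outer loop
vertex -1.161 -2.393 -2.527
vertex -1.104 -1.481 -2.734
vertex -2.395 -1.558 -1.312
endloop
endfacet
facet normal 0.042 0.885 0.463
outer loop
vertex 0.937 1.246 2.88
vertex 1.531 0.77 3.737
vertex 2.082 1.215 2.836
endloop
endfacet
facet normal 0.017 0.969 -0.245
outer loop
vertex 0.937 1.246 2.88
vertex 2.082 1.215 2.836
vertex 1.465 0.988 1.897
endloop
endfacet
facet normal -0.579 0.657 -0.483
outer loop
vertex 0.937 1.246 2.88
vertex 1.465 0.988 1.897
vertex 0.534 0.403 2.217
endloop
endfacet
facet normal -0.922 0.380 0.077
outer loop
vertex 0.937 1.246 2.88
vertex 0.534 0.403 2.217
vertex 0.574 0.268 3.355
endloop
endfacet
facet normal -0.538 0.521 0.662
outer loop
vertex 0.937 1.246 2.88
vertex 0.574 0.268 3.355
vertex 1.531 0.77 3.737
endloop
endfacet
facet normal 0.574 0.625 -0.528
outer loop
vertex 1.465 0.988 1.897
vertex 2.082 1.215 2.836
vertex 2.386 0.352 2.145
endloop
endfacet
facet normal 0.616 0.489 0.618
outer loop
vertex 2.082 1.215 2.836
vertex 1.531 0.77 3.737
vertex 2.426 0.217 3.283
endloop
endfacet
facet normal -0.323 -0.101 0.941
outer loop
vertex 1.531 0.77 3.737
vertex 0.574 0.268 3.355
vertex 1.495 -0.368 3.603
endloop
endfacet
facet normal -0.945 -0.328 -0.006
outer loop
vertex 0.574 0.268 3.355
vertex 0.534 0.403 2.217
vertex 0.878 -0.595 2.664
endloop
endfacet
facet normal -0.389 0.120 -0.913
outer loop
vertex 0.534 0.403 2.217
vertex 1.465 0.988 1.897
vertex 1.429 -0.15 1.763
endloop
endfacet
facet normal 0.922 -0.380 -0.077
outer loop
vertex 2.023 -0.626 2.62
vertex 2.386 0.352 2.145
vertex 2.426 0.217 3.283
endloop
endfacet
facet normal 0.579 -0.657 0.483
outer loop
vertex 2.023 -0.626 2.62
vertex 2.426 0.217 3.283
vertex 1.495 -0.368 3.603
endloop
endfacet
facet normal -0.017 -0.969 0.245
outer loop
vertex 2.023 -0.626 2.62
vertex 1.495 -0.368 3.603
vertex 0.878 -0.595 2.664
endloop
endfacet
facet normal -0.042 -0.885 -0.463
outer loop
vertex 2.023 -0.626 2.62
vertex 0.878 -0.595 2.664
vertex 1.429 -0.15 1.763
endloop
endfacet
facet normal 0.538 -0.521 -0.662
outer loop
vertex 2.023 -0.626 2.62
vertex 1.429 -0.15 1.763
vertex 2.386 0.352 2.145
endloop
endfacet
facet normal 0.945 0.328 0.006
outer loop
vertex 2.426 0.217 3.283
vertex 2.386 0.352 2.145
vertex 2.082 1.215 2.836
endloop
endfacet
facet normal 0.389 -0.120 0.913
outer loop
vertex 1.495 -0.368 3.603
vertex 2.426 0.217 3.283
vertex 1.531 0.77 3.737
endloop
endfacet
facet normal -0.574 -0.625 0.528
outer loop
vertex 0.878 -0.595 2.664
vertex 1.495 -0.368 3.603
vertex 0.574 0.268 3.355
endloop
endfacet
facet normal -0.616 -0.489 -0.618
outer loop
vertex 1.429 -0.15 1.763
vertex 0.878 -0.595 2.664
vertex 0.534 0.403 2.217
endloop
endfacet
facet normal 0.323 0.101 -0.941
outer loop
vertex 2.386 0.352 2.145
vertex 1.429 -0.15 1.763
vertex 1.465 0.988 1.897
endloop
endfacet

endsolid
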